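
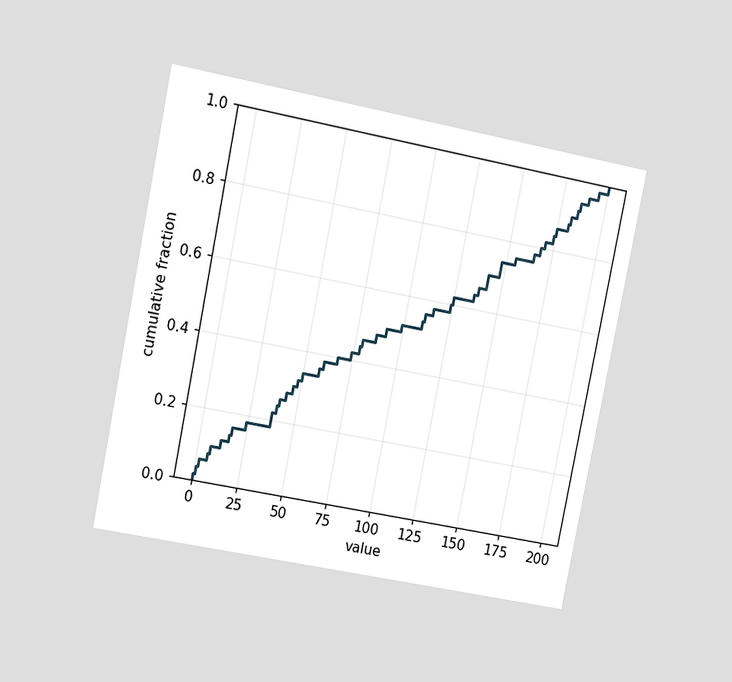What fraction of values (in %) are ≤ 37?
The chart is tilted about 11° clockwise and viewed at a slight angle. At x=37 the ECDF step is at 22%.

22%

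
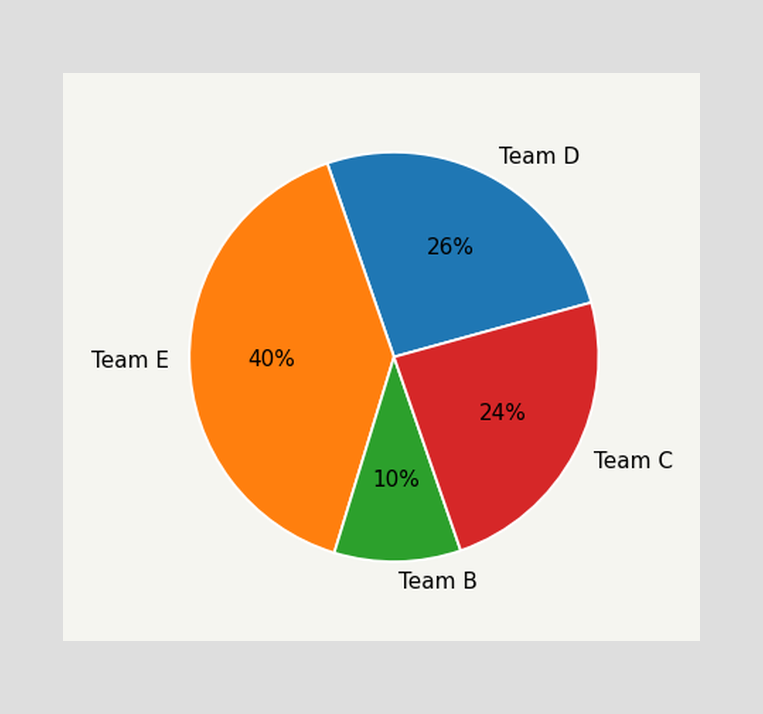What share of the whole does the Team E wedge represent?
40%

The Team E slice takes up 40% of the pie.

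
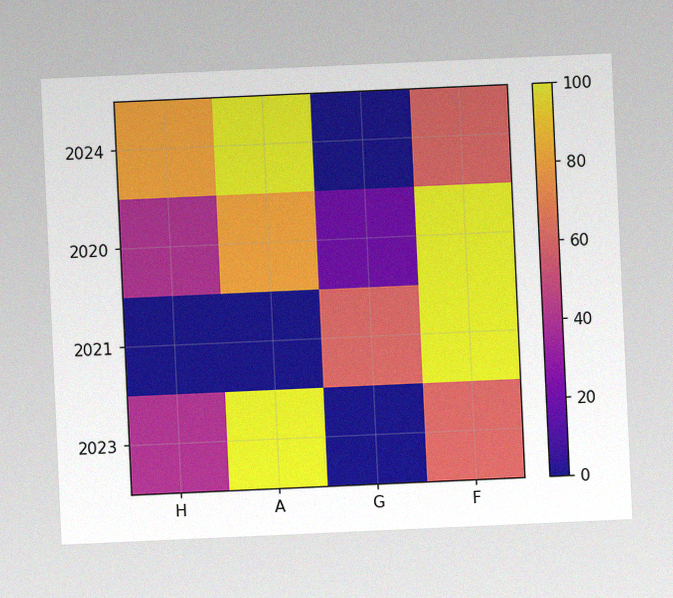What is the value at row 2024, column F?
60

The chart is tilted about 3° counter-clockwise, with some photo noise. Matching cell (2024, F) against the colorbar gives 60.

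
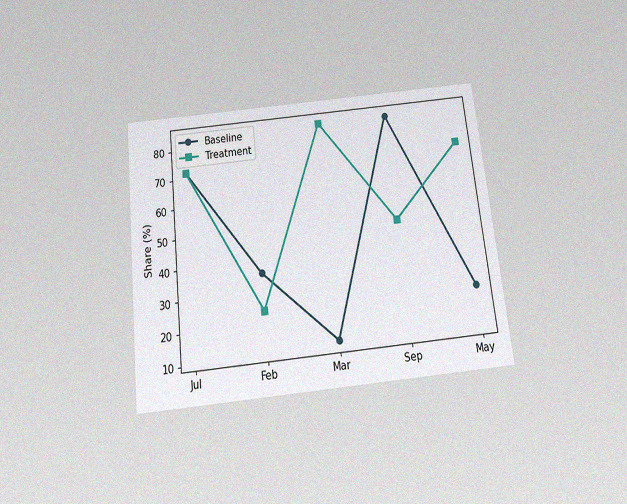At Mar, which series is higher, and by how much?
Treatment, by 72%

The chart is tilted about 6° counter-clockwise and viewed slightly from below, with some photo noise. At Mar, Treatment sits above the other line by 72%.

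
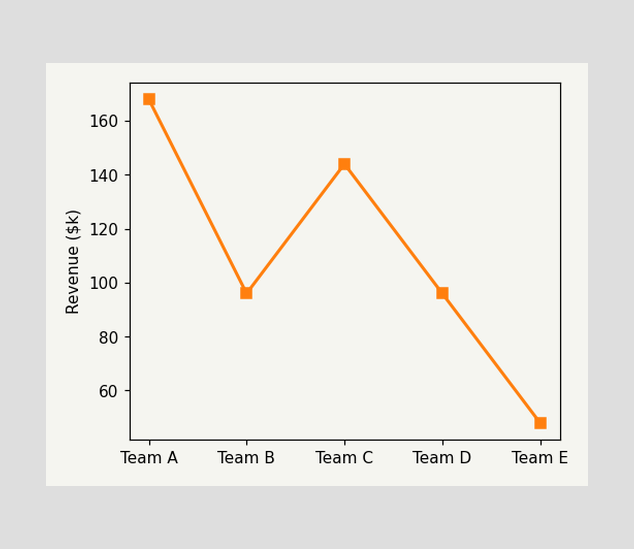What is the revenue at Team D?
At Team D, the line is at $96k.

$96k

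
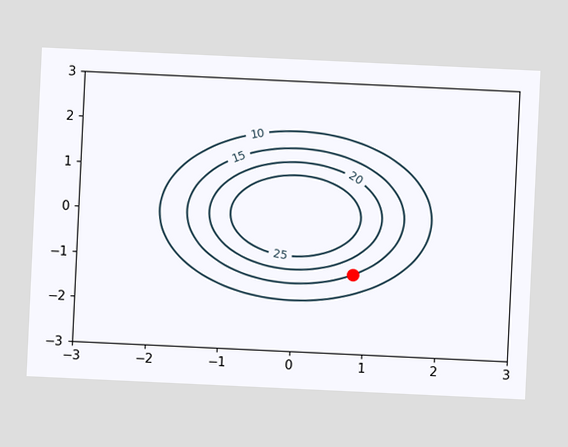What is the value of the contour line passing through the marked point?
The chart is tilted about 3° clockwise. The marked point sits on the contour labelled 15.

15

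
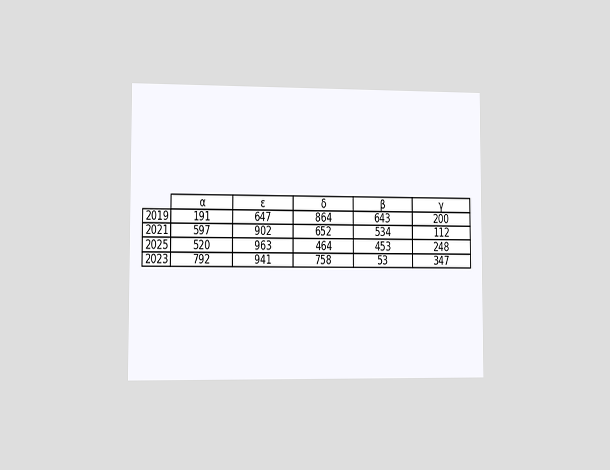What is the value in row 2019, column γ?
200

The chart is viewed slightly from the left. The (2019, γ) cell reads 200.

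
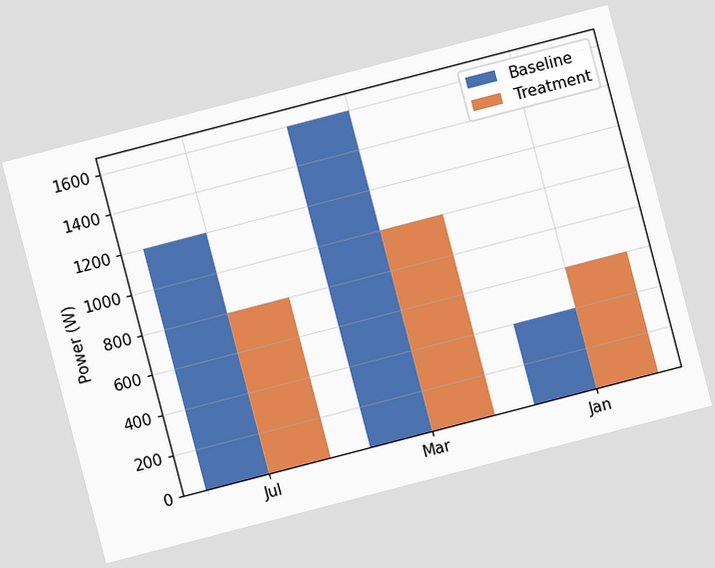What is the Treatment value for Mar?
1000W

The chart is tilted about 15° counter-clockwise. The Treatment bar at Mar reaches 1000W on the y-axis.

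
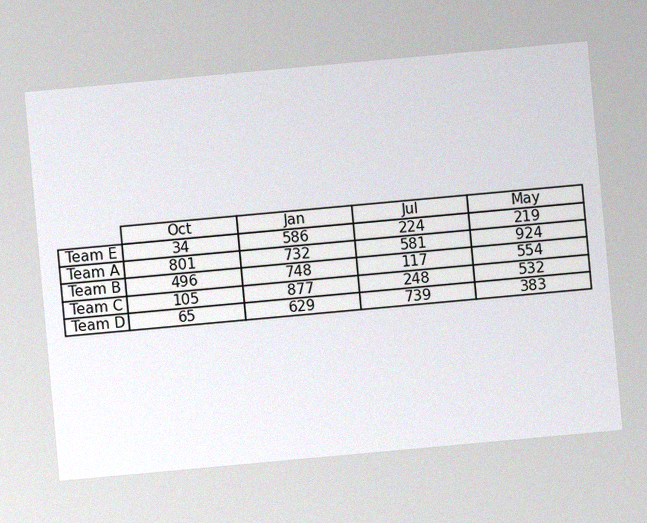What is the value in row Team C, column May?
The chart is tilted about 5° counter-clockwise, with some photo noise. The (Team C, May) cell reads 532.

532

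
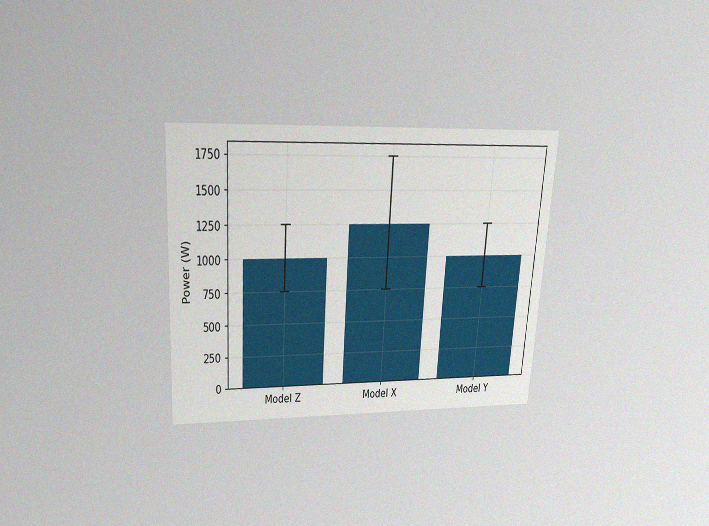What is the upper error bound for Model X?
1750W

The chart is tilted about 4° clockwise and viewed slightly from above, with some photo noise. The Model X bar's upper whisker reaches 1750W.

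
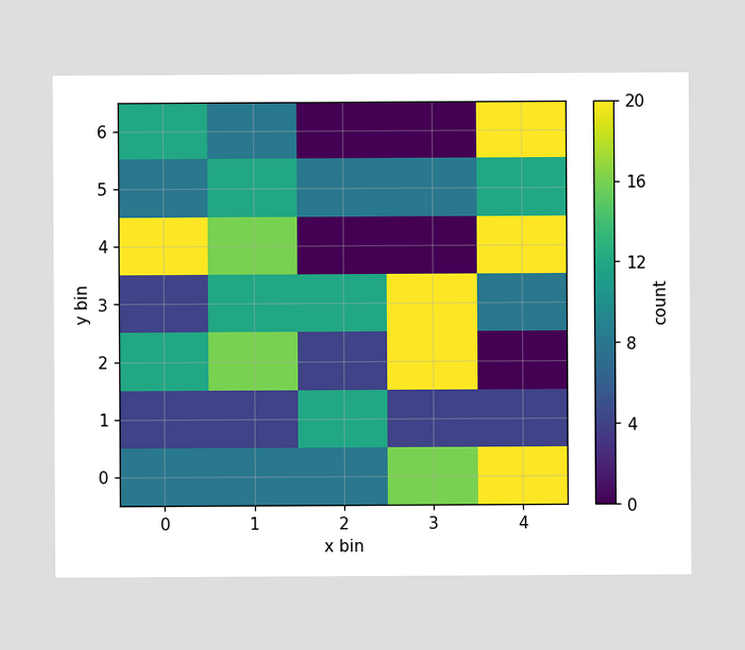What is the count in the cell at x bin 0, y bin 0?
Matching the cell (0, 0) against the colorbar gives 8.

8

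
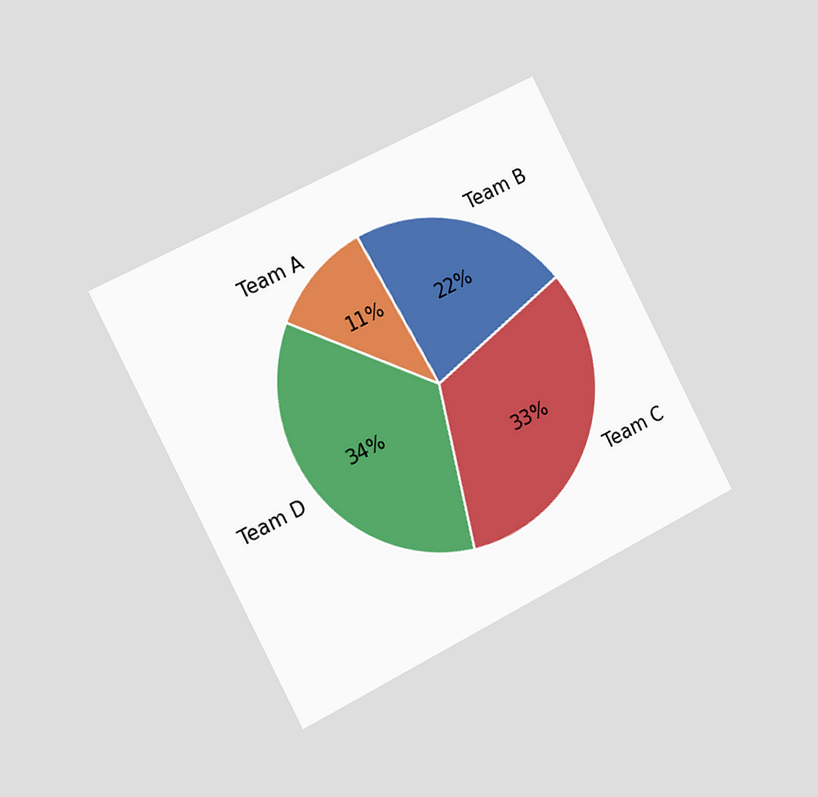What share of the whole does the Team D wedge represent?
The chart is tilted about 27° counter-clockwise and viewed slightly from the left. The Team D slice takes up 34% of the pie.

34%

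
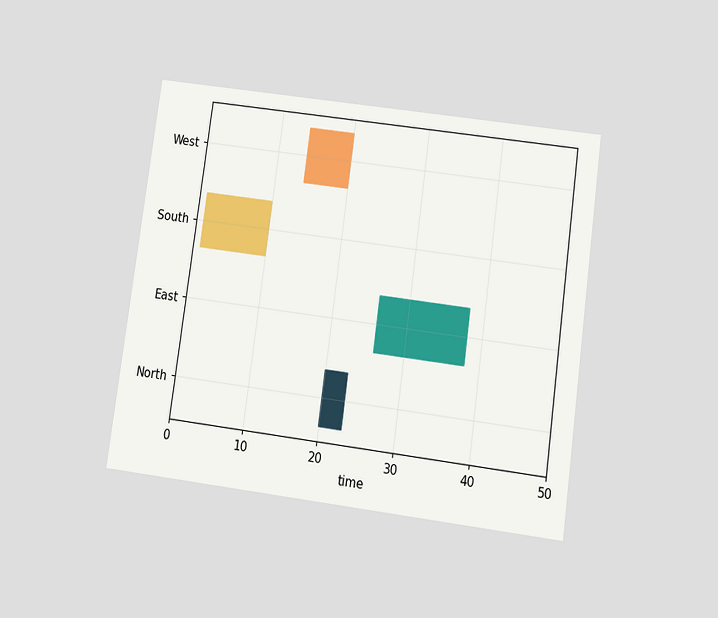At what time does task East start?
The chart is tilted about 8° clockwise and viewed slightly from below. The East bar begins at t=26.

26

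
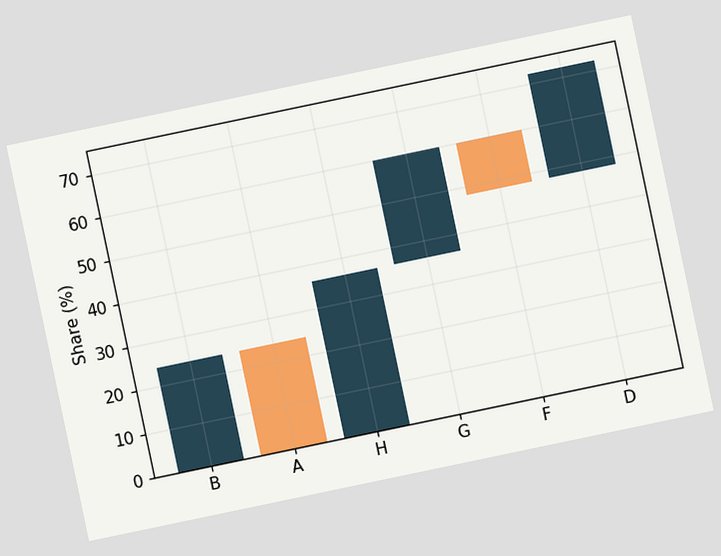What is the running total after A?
The chart is tilted about 12° counter-clockwise. After A the running total reaches 0%.

0%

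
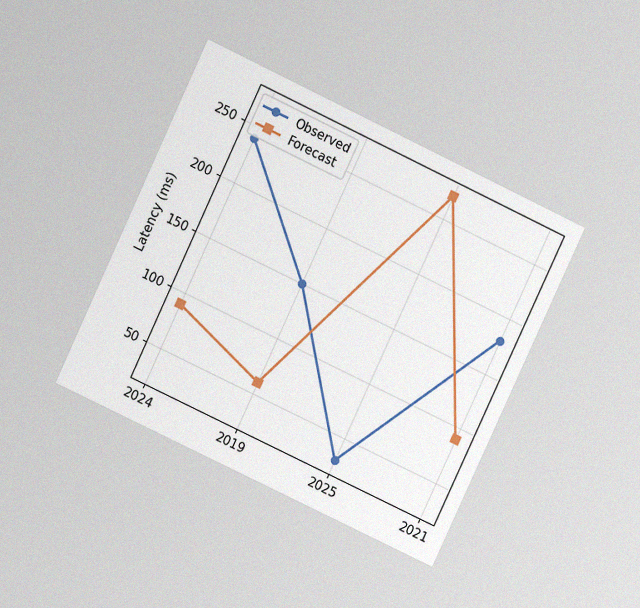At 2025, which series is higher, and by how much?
Forecast, by 240ms

The chart is tilted about 25° clockwise and viewed at a slight angle, with some photo noise. At 2025, Forecast sits above the other line by 240ms.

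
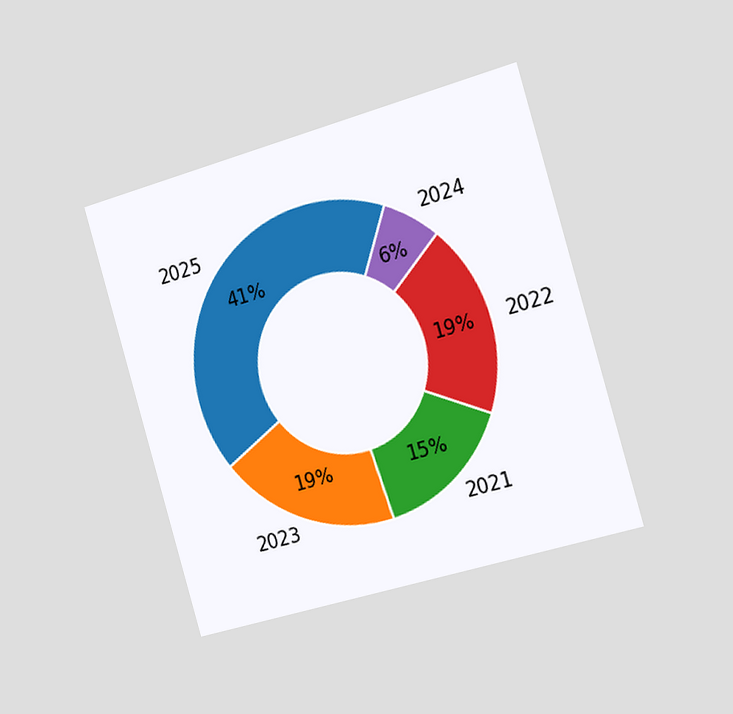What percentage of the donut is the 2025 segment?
The chart is tilted about 16° counter-clockwise and viewed slightly from the right. The 2025 segment takes up 41% of the ring.

41%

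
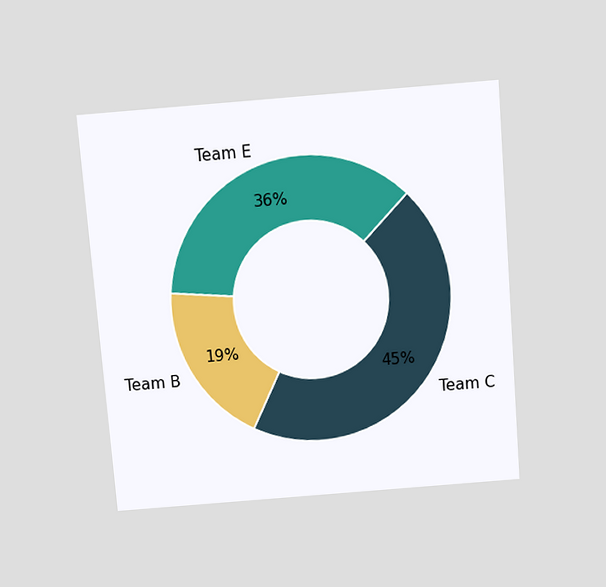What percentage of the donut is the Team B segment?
The chart is tilted about 5° counter-clockwise and viewed slightly from above. The Team B segment takes up 19% of the ring.

19%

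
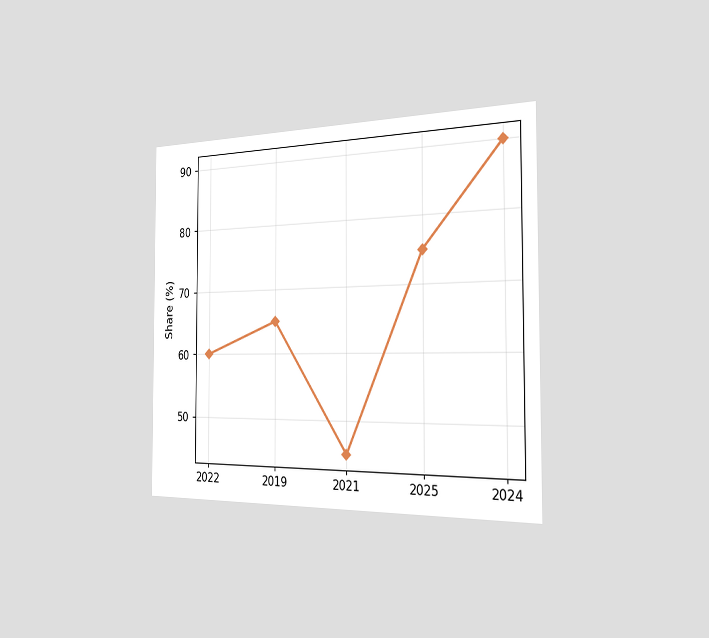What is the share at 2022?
The chart is viewed slightly from the right. At 2022, the line is at 60%.

60%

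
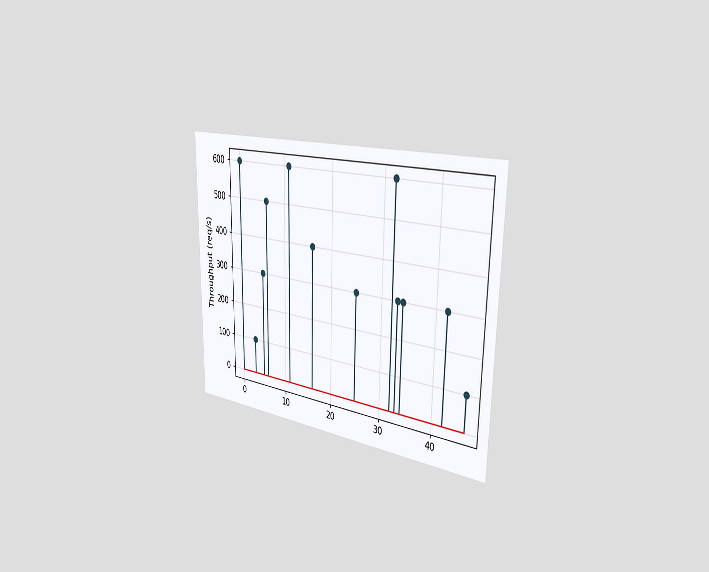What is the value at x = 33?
300req/s

The chart is viewed slightly from the right. The stem at x=33 reaches 300req/s.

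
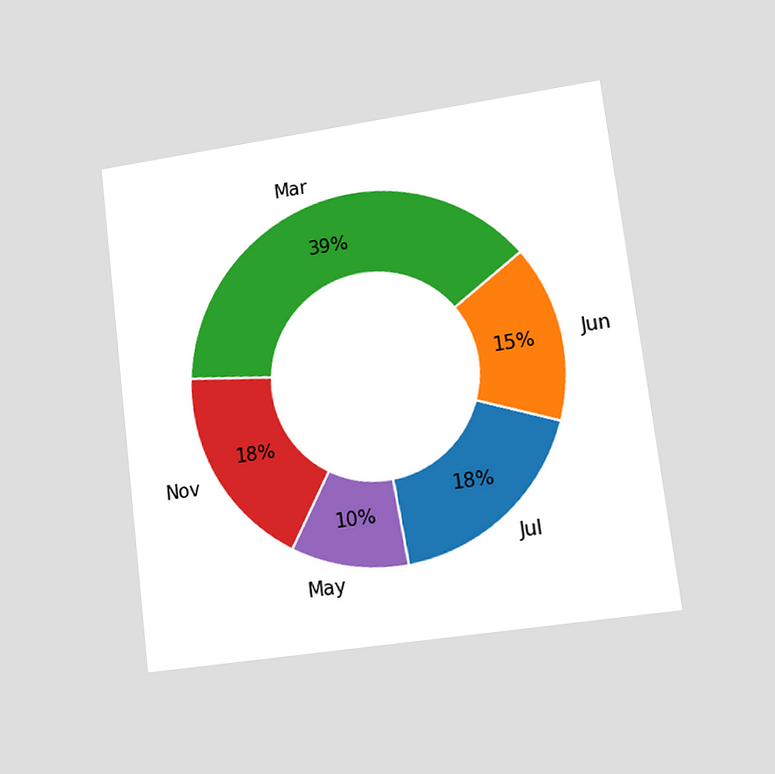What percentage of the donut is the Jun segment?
The chart is tilted about 7° counter-clockwise and viewed at a slight angle. The Jun segment takes up 15% of the ring.

15%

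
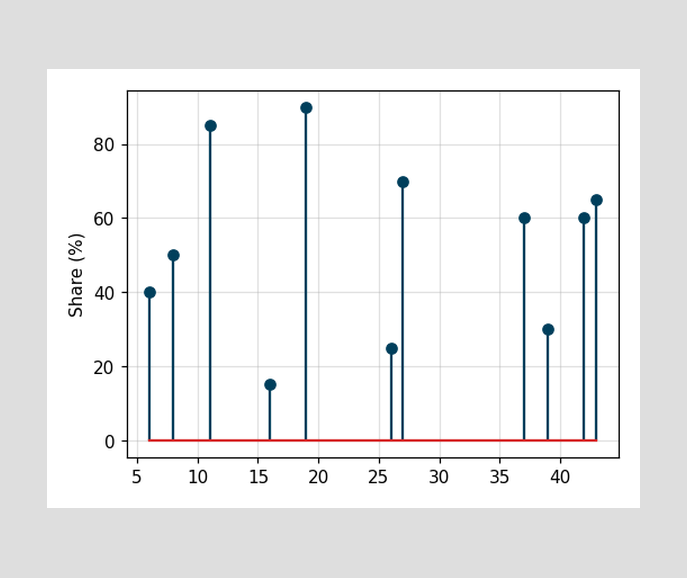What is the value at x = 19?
The stem at x=19 reaches 90%.

90%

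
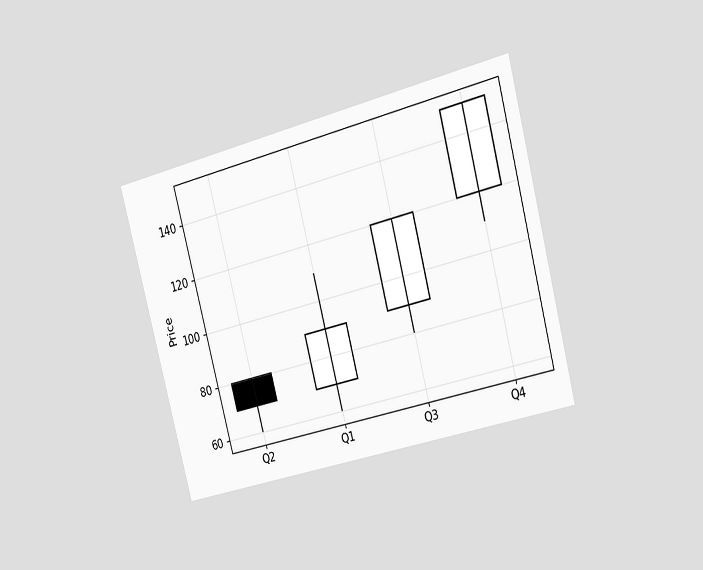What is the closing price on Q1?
The chart is tilted about 15° counter-clockwise and viewed slightly from the right. The Q1 candle closes at 90.

90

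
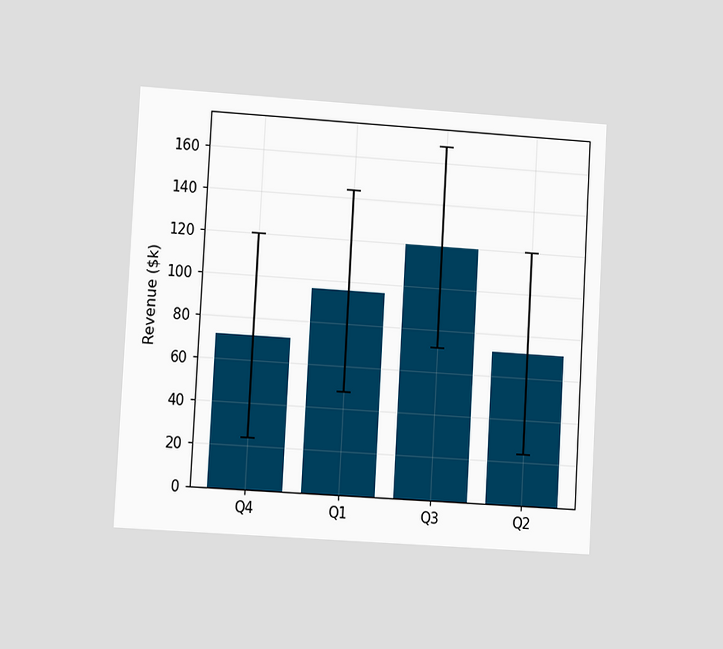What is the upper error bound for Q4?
The chart is tilted about 3° clockwise and viewed at a slight angle. The Q4 bar's upper whisker reaches $120k.

$120k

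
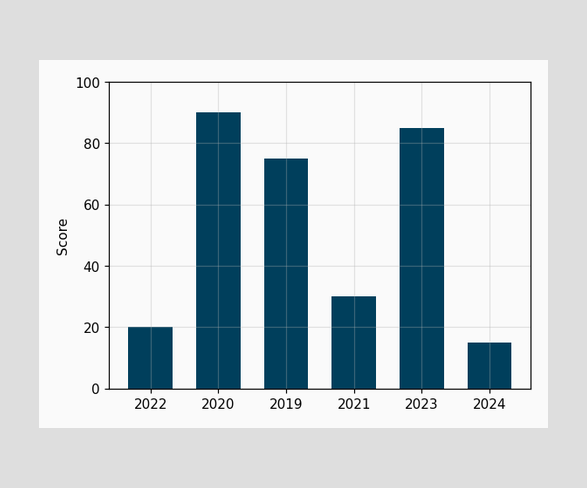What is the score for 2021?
30

Reading along the chart's y-axis, the 2021 bar reaches 30.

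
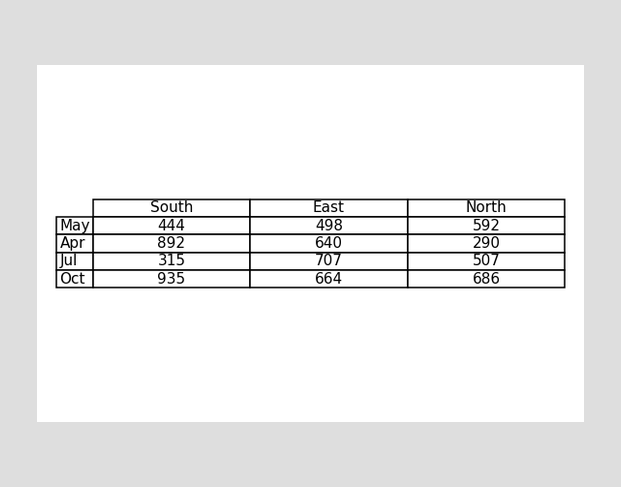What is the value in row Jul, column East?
The (Jul, East) cell reads 707.

707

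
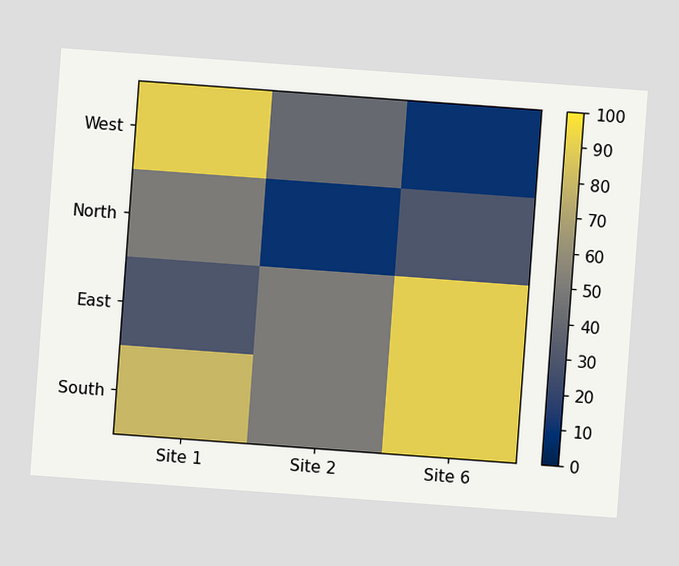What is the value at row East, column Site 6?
90

The chart is tilted about 4° clockwise. Matching cell (East, Site 6) against the colorbar gives 90.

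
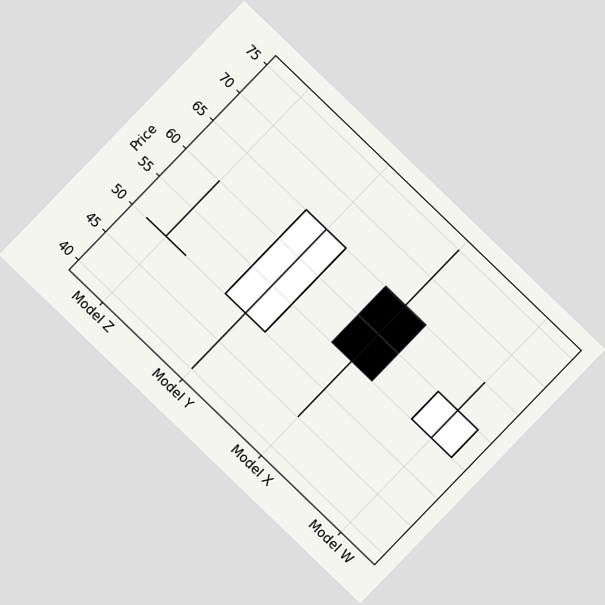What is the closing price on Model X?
55

The chart is tilted about 44° clockwise. The Model X candle closes at 55.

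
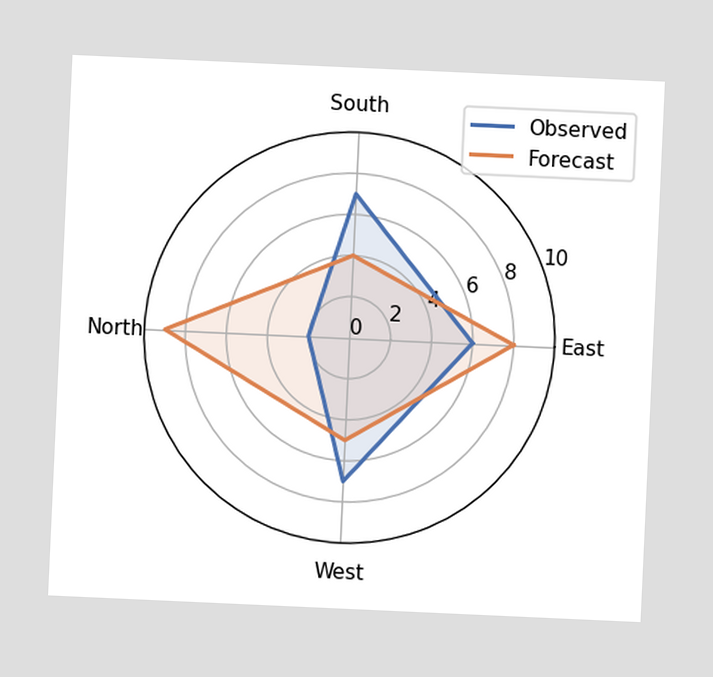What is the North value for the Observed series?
2

The chart is tilted about 3° clockwise. On the North axis, Observed reaches 2.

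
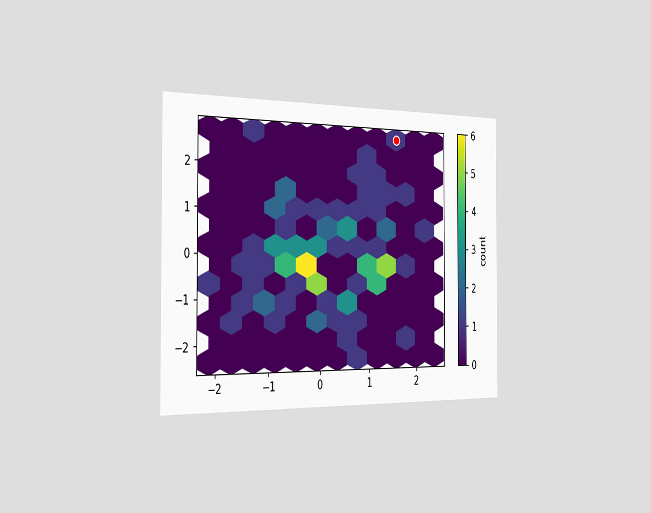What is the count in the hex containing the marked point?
The chart is viewed slightly from the left. The marked hex reads 1 on the colorbar.

1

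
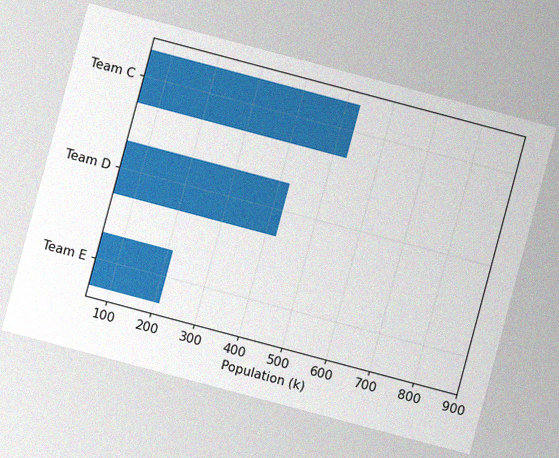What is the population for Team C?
530k

The chart is tilted about 15° clockwise, with some photo noise. Reading along the chart's x-axis, the Team C bar reaches 530k.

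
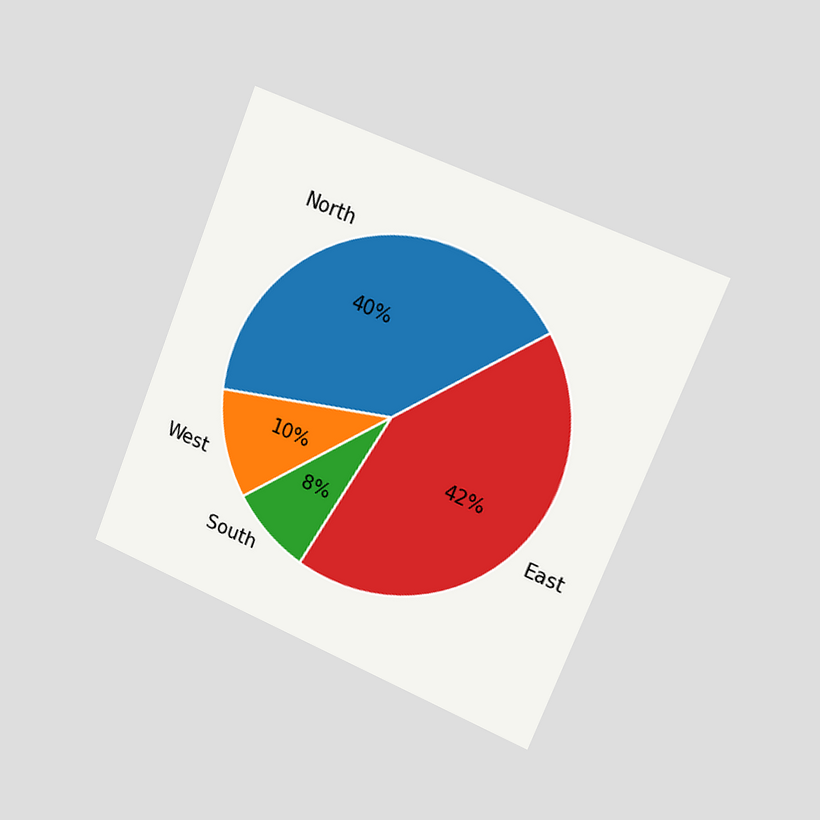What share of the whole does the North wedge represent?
40%

The chart is tilted about 22° clockwise and viewed slightly from the right. The North slice takes up 40% of the pie.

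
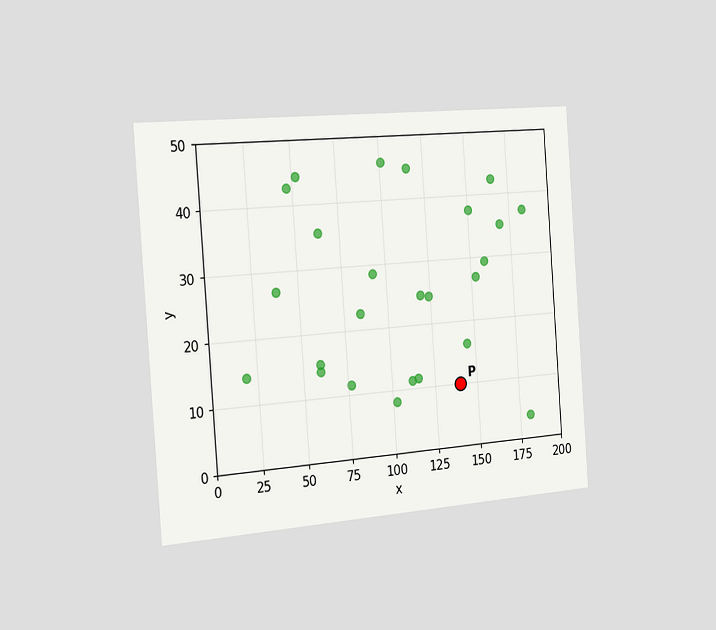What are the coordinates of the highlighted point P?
(140, 10)

The chart is tilted about 4° counter-clockwise and viewed slightly from the left. Following the gridlines from P to each axis, P sits at (140, 10).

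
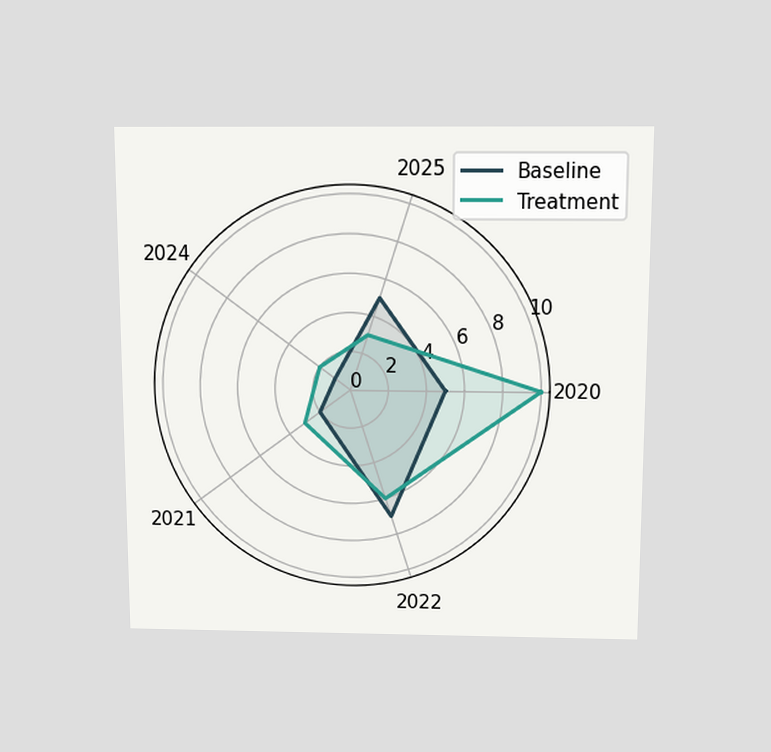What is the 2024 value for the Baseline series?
1

The chart is viewed slightly from above. On the 2024 axis, Baseline reaches 1.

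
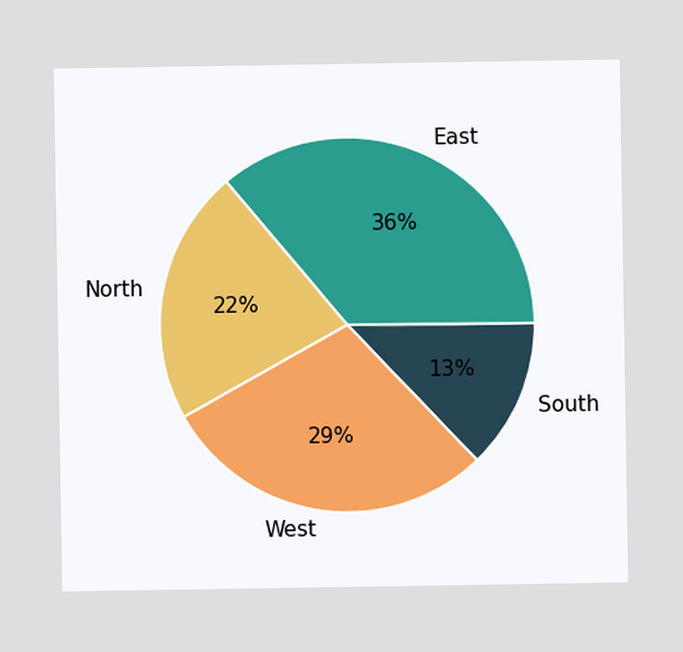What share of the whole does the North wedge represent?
The North slice takes up 22% of the pie.

22%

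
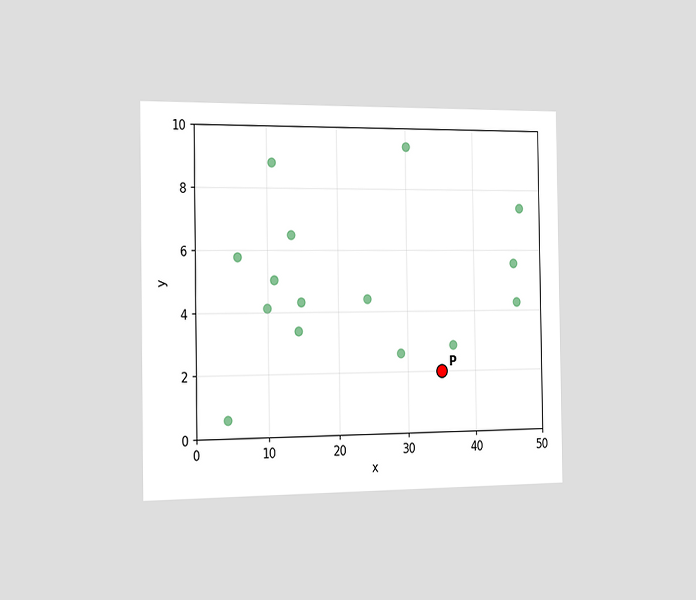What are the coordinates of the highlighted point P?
(35, 2)

The chart is viewed slightly from the left. Following the gridlines from P to each axis, P sits at (35, 2).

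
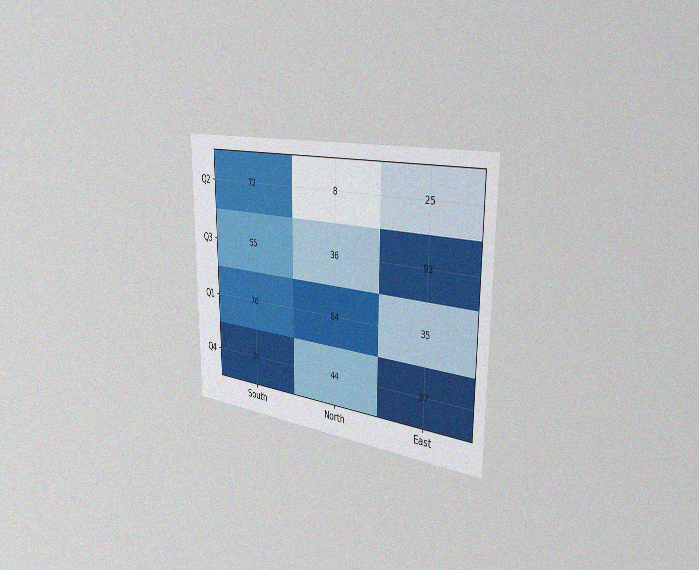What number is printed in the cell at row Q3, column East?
93

The chart is viewed slightly from the right, with some photo noise. The (Q3, East) cell reads 93.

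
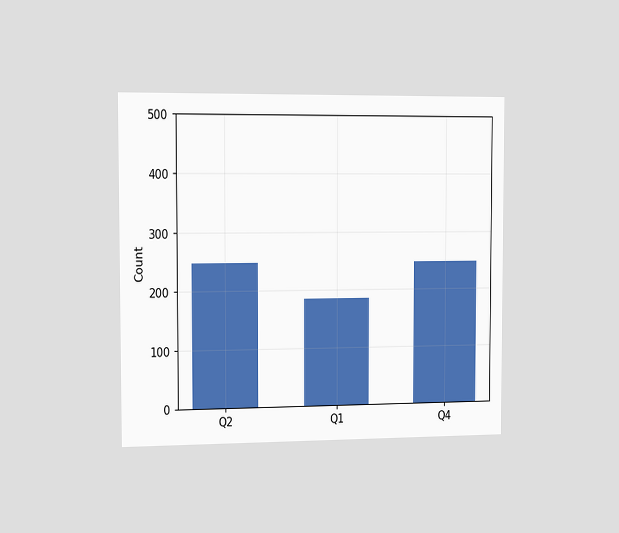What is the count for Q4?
248

The chart is viewed slightly from the left. Reading along the chart's y-axis, the Q4 bar reaches 248.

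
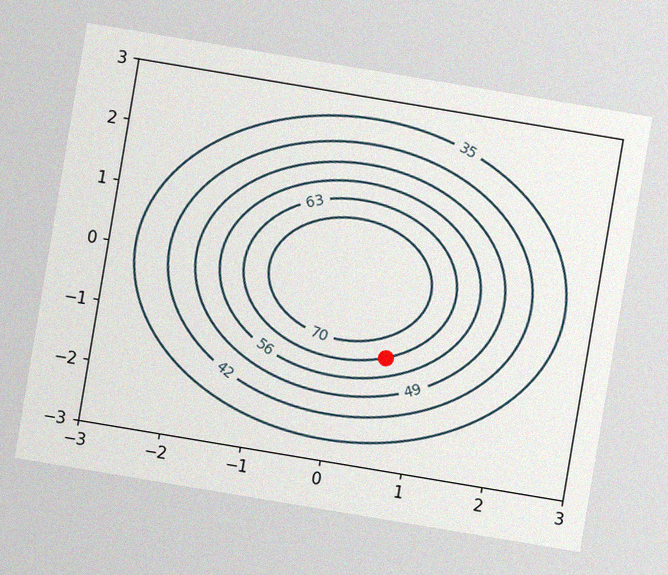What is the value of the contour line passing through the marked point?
The chart is tilted about 9° clockwise, with some photo noise. The marked point sits on the contour labelled 63.

63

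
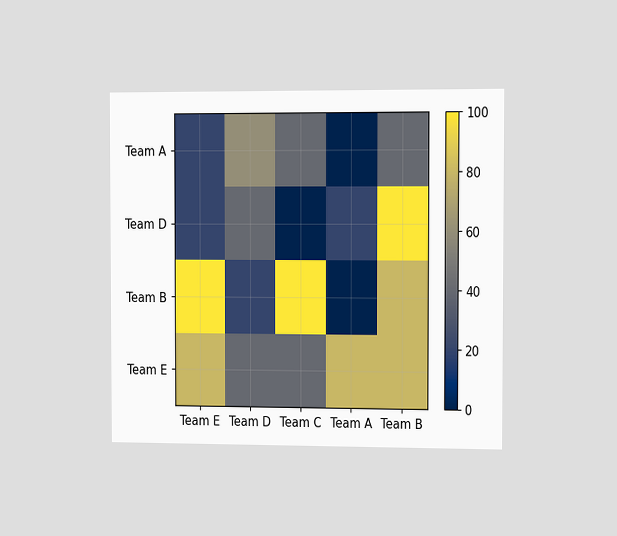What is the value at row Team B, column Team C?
100

The chart is viewed slightly from the right. Matching cell (Team B, Team C) against the colorbar gives 100.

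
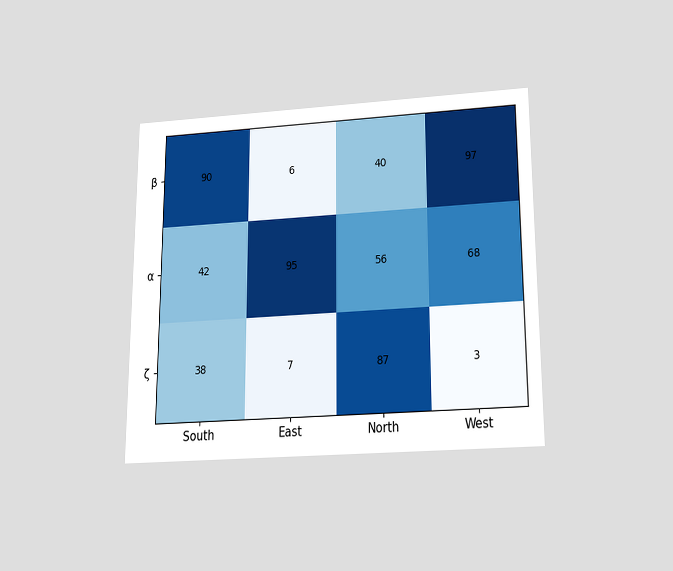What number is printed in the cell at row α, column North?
The chart is viewed slightly from below. The (α, North) cell reads 56.

56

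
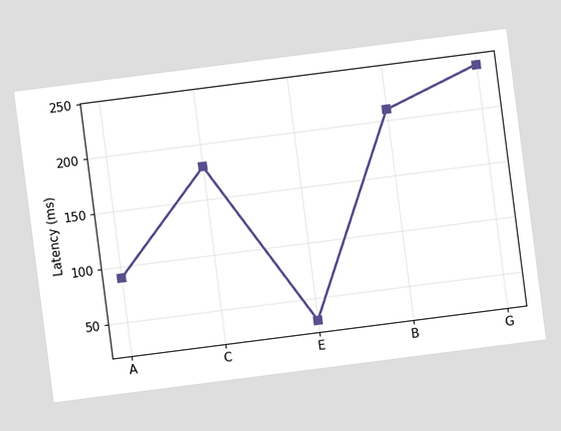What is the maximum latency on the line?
The chart is tilted about 7° counter-clockwise. The highest point is at G, and reading across to the y-axis gives 240ms.

240ms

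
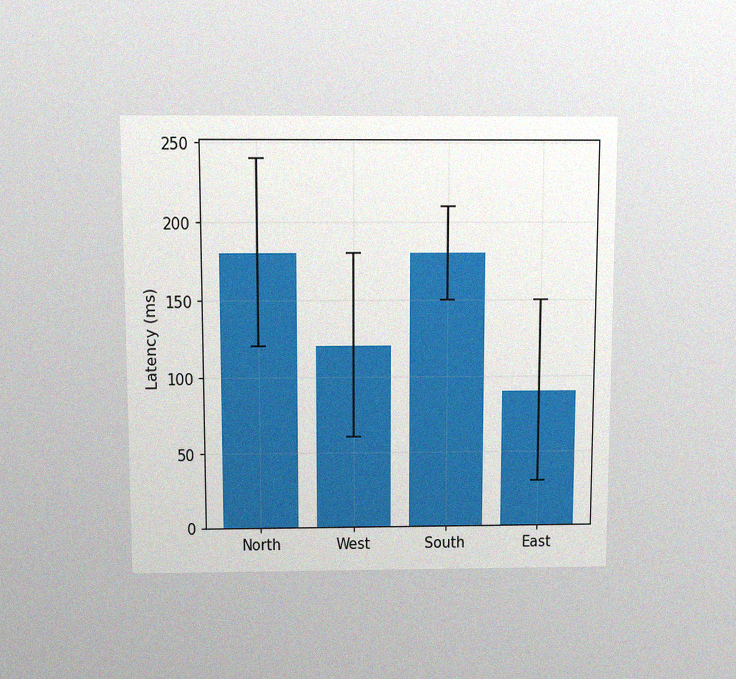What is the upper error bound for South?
210ms

The chart is viewed slightly from above, with some photo noise. The South bar's upper whisker reaches 210ms.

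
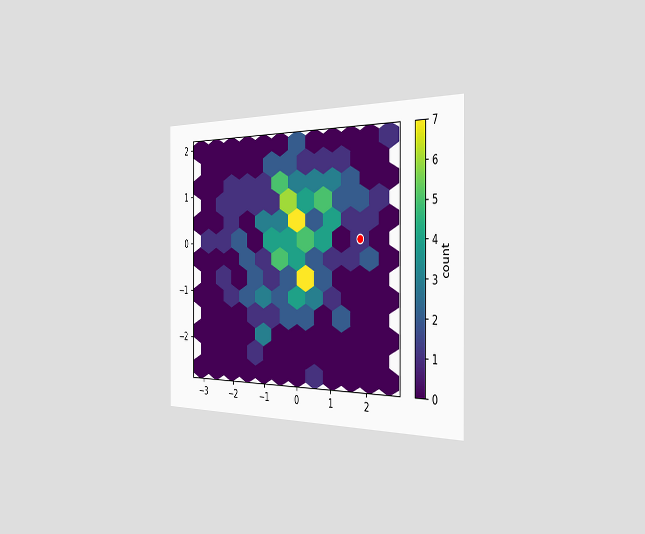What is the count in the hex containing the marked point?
1

The chart is viewed slightly from the right. The marked hex reads 1 on the colorbar.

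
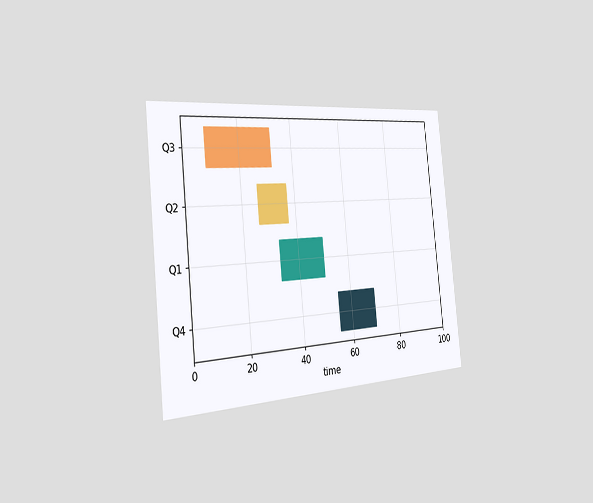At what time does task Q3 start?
8

The chart is tilted about 6° counter-clockwise and viewed slightly from the left. The Q3 bar begins at t=8.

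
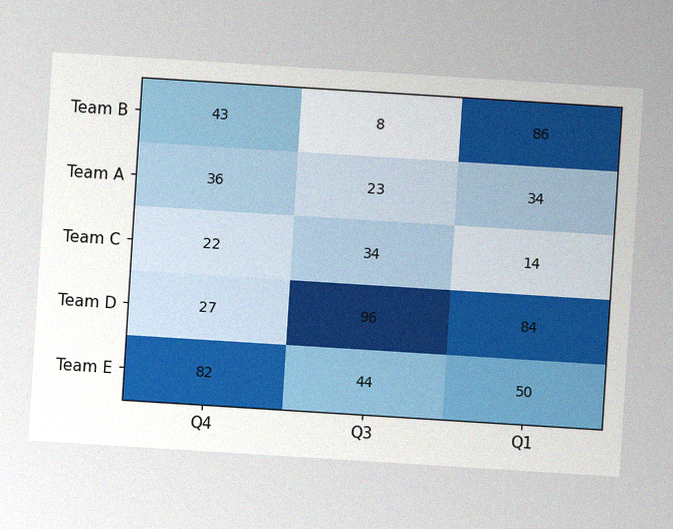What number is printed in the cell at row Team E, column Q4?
The chart is tilted about 4° clockwise, with some photo noise. The (Team E, Q4) cell reads 82.

82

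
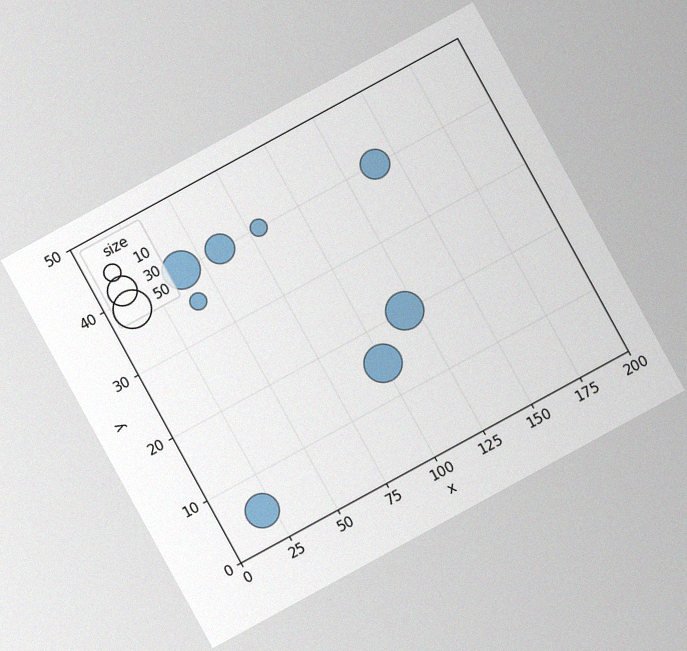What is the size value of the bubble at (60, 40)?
30

The chart is tilted about 29° counter-clockwise, with some photo noise. Matching the bubble at (60, 40) against the size legend gives 30.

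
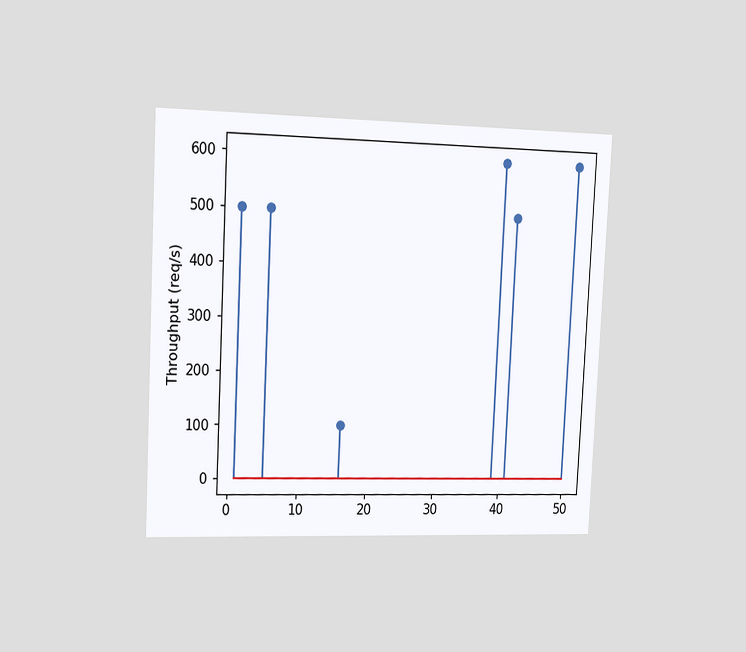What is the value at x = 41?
500req/s

The chart is tilted about 3° clockwise and viewed slightly from the left. The stem at x=41 reaches 500req/s.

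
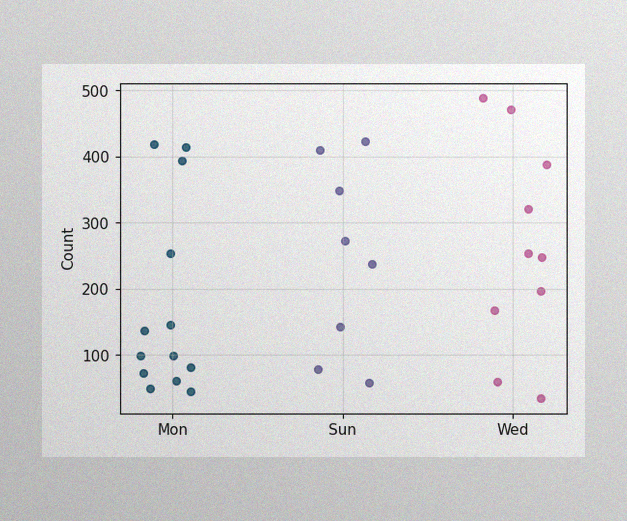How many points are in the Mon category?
13

The image has some photo noise and uneven lighting. Counting the markers in the Mon column gives 13.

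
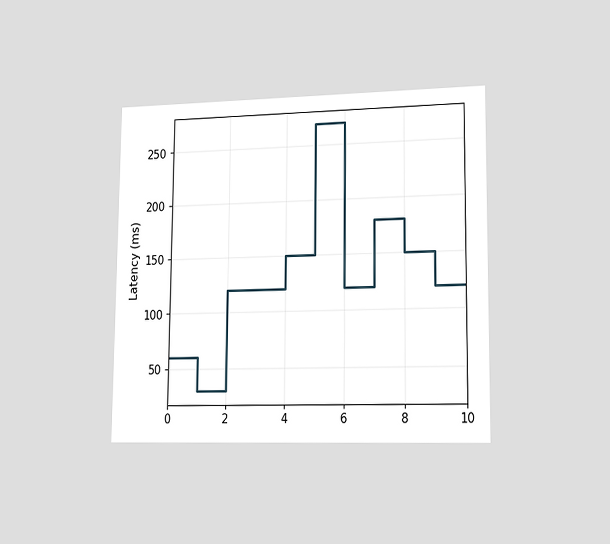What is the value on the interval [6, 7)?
120ms

The chart is viewed slightly from the right. On [6, 7) the step sits at 120ms.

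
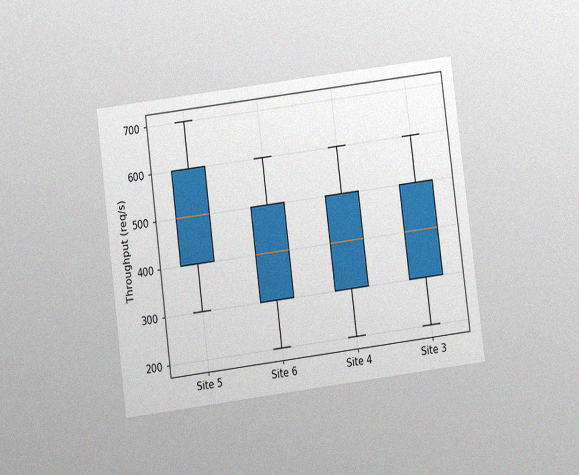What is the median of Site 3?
400req/s

The chart is tilted about 7° counter-clockwise and viewed at a slight angle, with some photo noise. The median line in the Site 3 box sits at 400req/s.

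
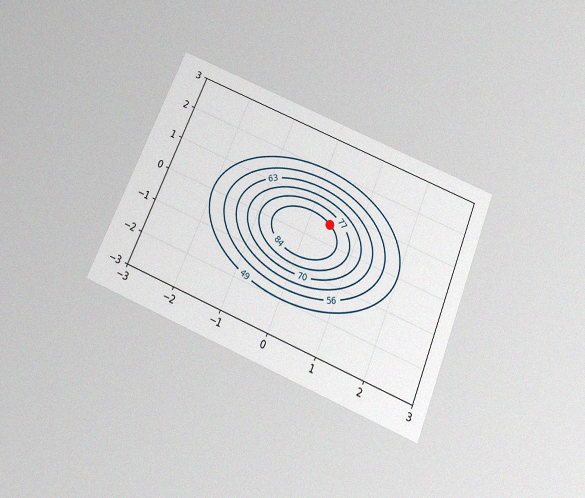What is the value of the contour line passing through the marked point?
84

The chart is tilted about 23° clockwise and viewed slightly from below, with some photo noise. The marked point sits on the contour labelled 84.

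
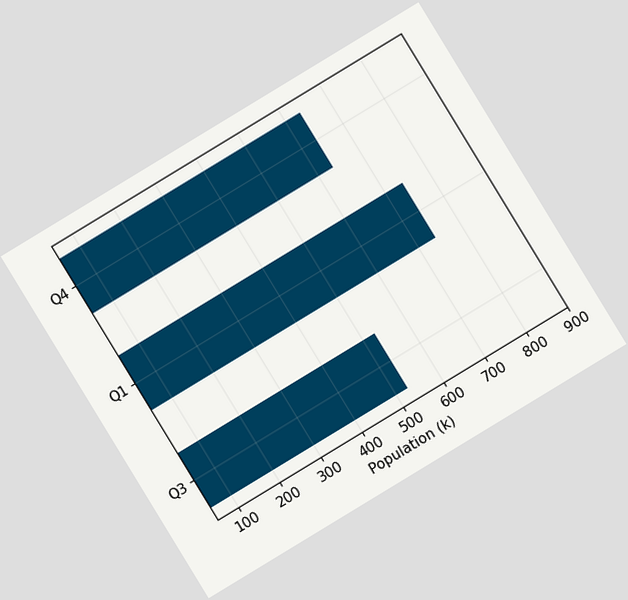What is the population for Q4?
636k

The chart is tilted about 31° counter-clockwise. Reading along the chart's x-axis, the Q4 bar reaches 636k.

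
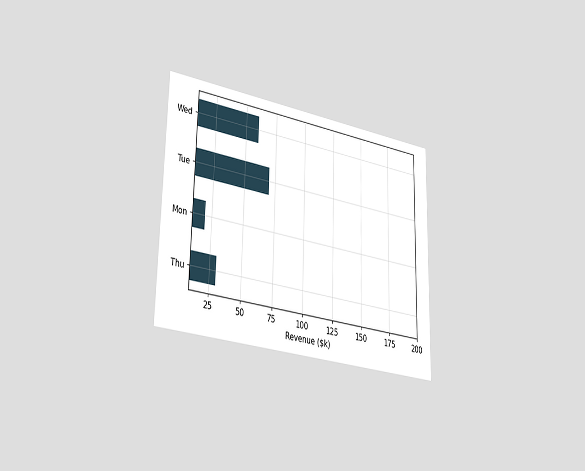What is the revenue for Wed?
$60k

The chart is viewed slightly from the left. Reading along the chart's x-axis, the Wed bar reaches $60k.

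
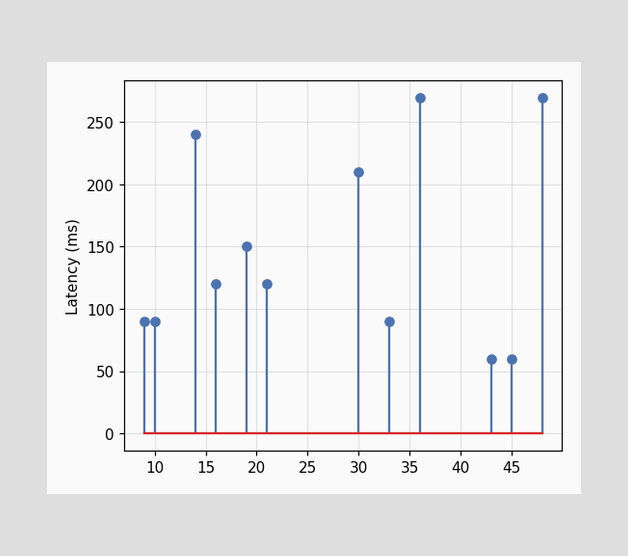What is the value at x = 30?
210ms

The stem at x=30 reaches 210ms.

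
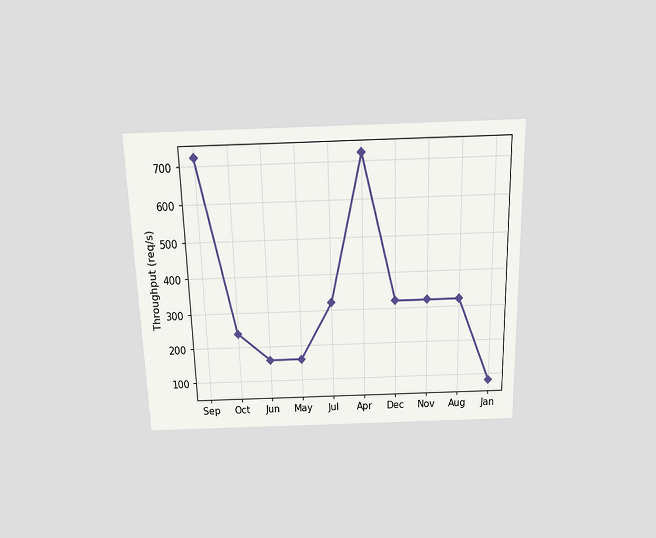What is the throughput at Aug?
The chart is viewed slightly from above. At Aug, the line is at 320req/s.

320req/s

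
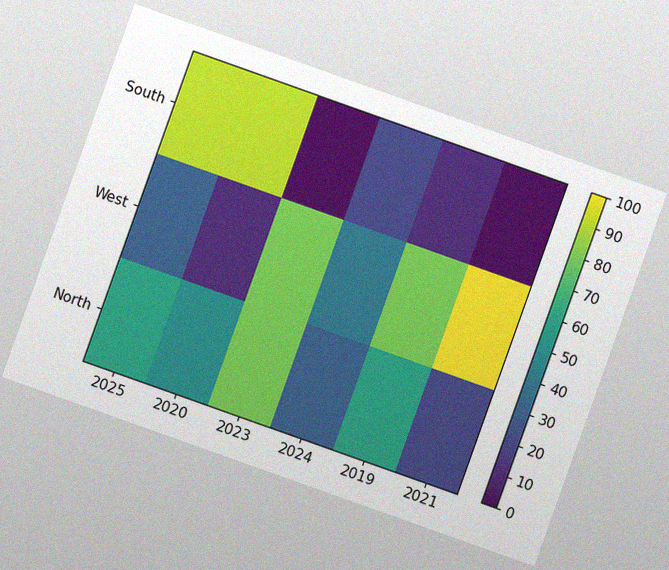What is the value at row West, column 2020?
10

The chart is tilted about 20° clockwise, with some photo noise. Matching cell (West, 2020) against the colorbar gives 10.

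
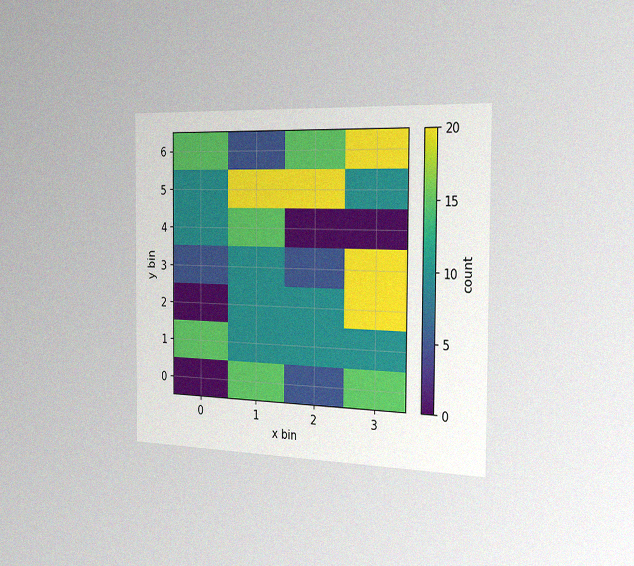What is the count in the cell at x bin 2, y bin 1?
10

The chart is viewed slightly from the right, with some photo noise. Matching the cell (2, 1) against the colorbar gives 10.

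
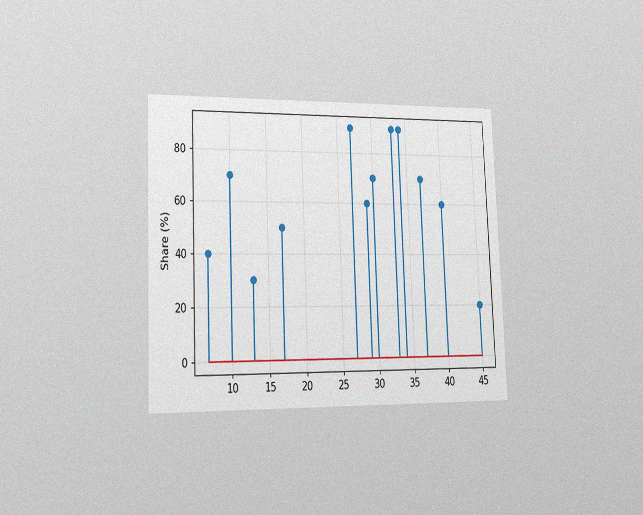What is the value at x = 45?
The chart is tilted about 2° counter-clockwise and viewed slightly from the left, with some photo noise. The stem at x=45 reaches 20%.

20%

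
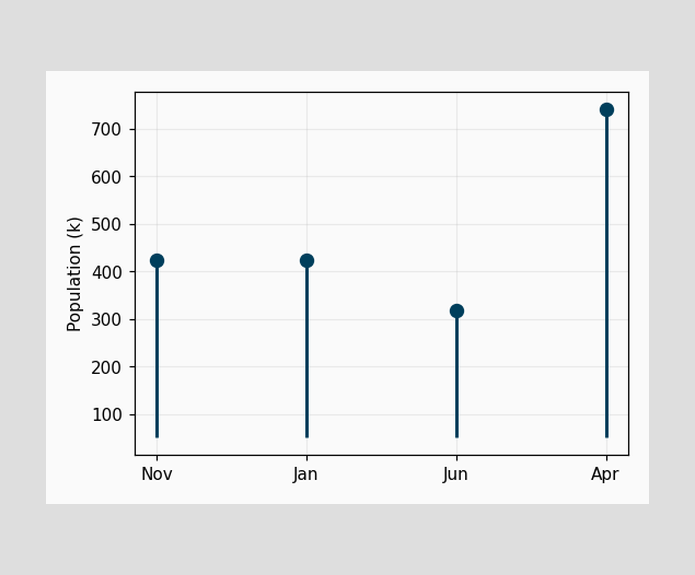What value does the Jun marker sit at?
318k

The Jun marker sits at 318k.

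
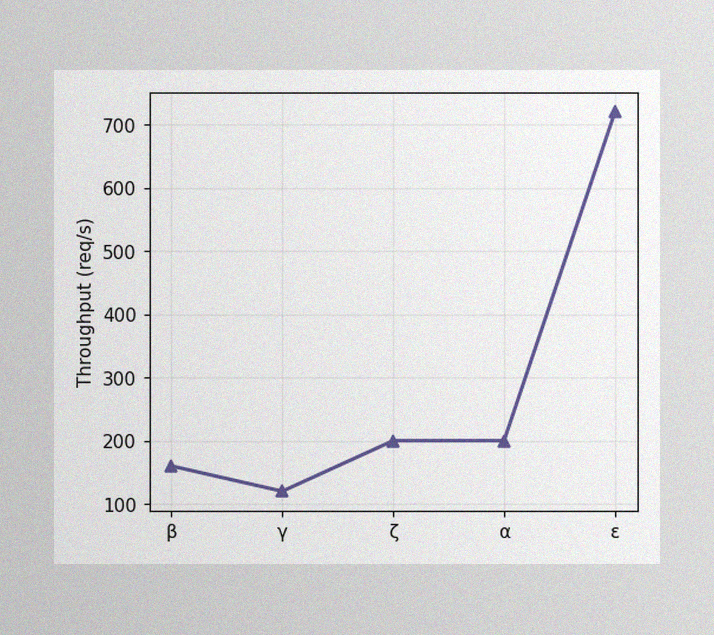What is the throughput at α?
200req/s

The image has some photo noise and uneven lighting. At α, the line is at 200req/s.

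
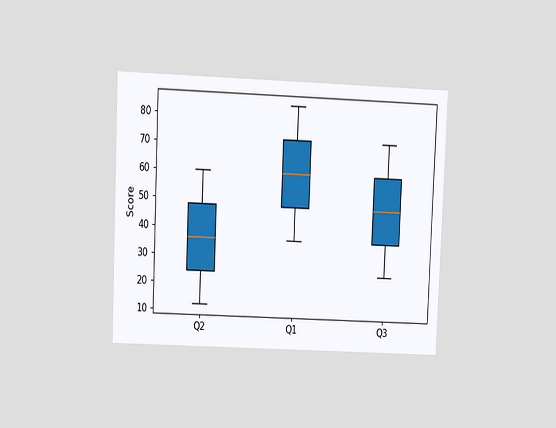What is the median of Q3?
48

The chart is tilted about 2° clockwise and viewed at a slight angle. The median line in the Q3 box sits at 48.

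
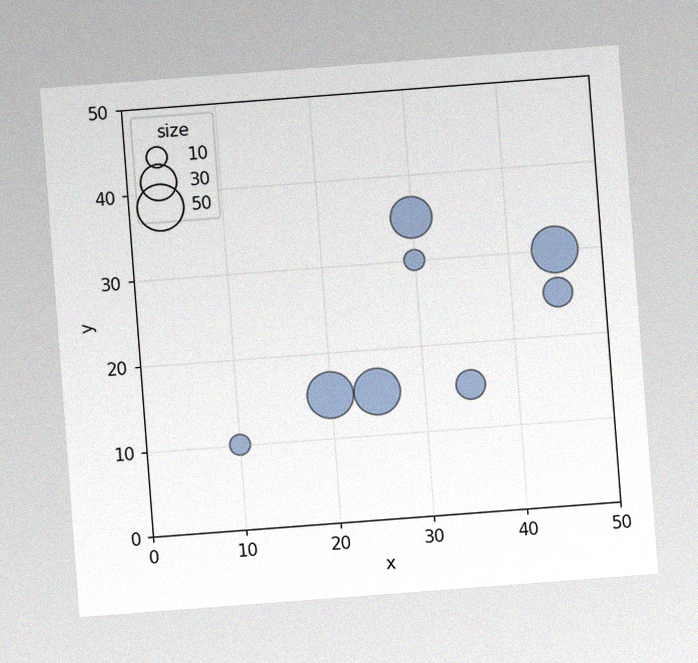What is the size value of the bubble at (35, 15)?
The chart is tilted about 4° counter-clockwise, with some photo noise. Matching the bubble at (35, 15) against the size legend gives 20.

20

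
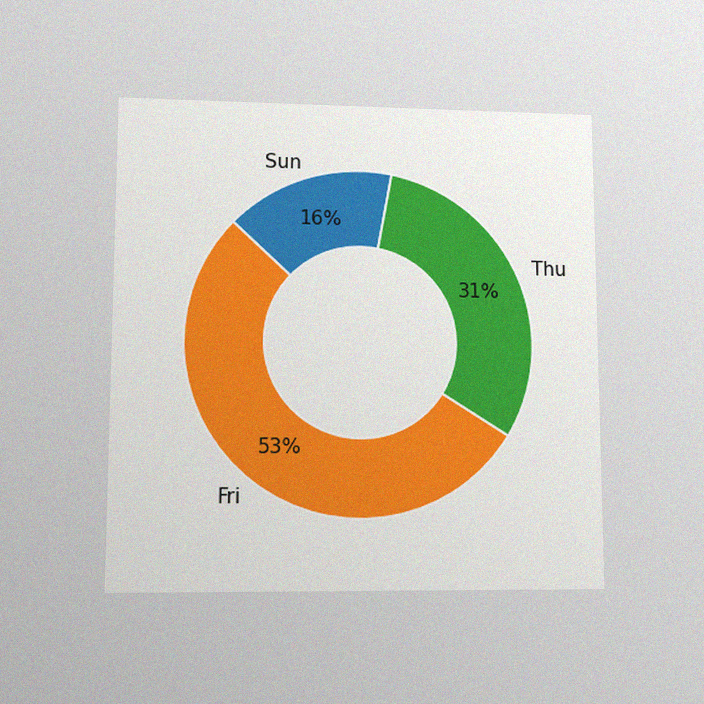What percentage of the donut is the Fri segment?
The chart is viewed at a slight angle, with some photo noise. The Fri segment takes up 53% of the ring.

53%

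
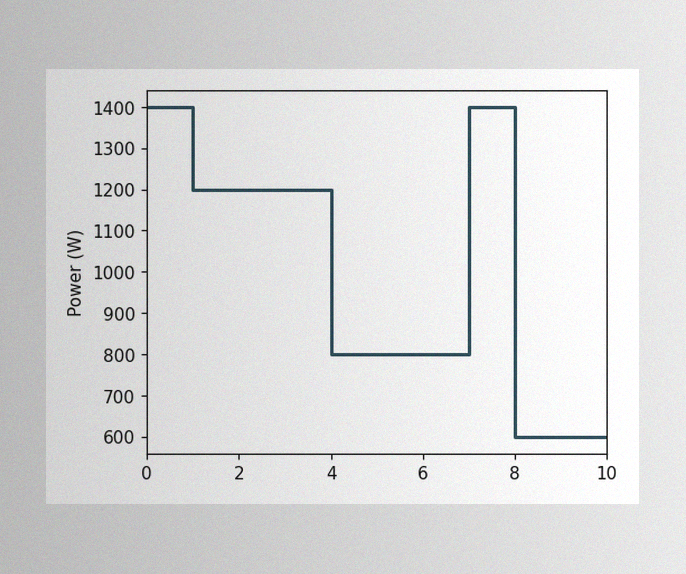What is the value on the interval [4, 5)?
800W

The image has some photo noise and uneven lighting. On [4, 5) the step sits at 800W.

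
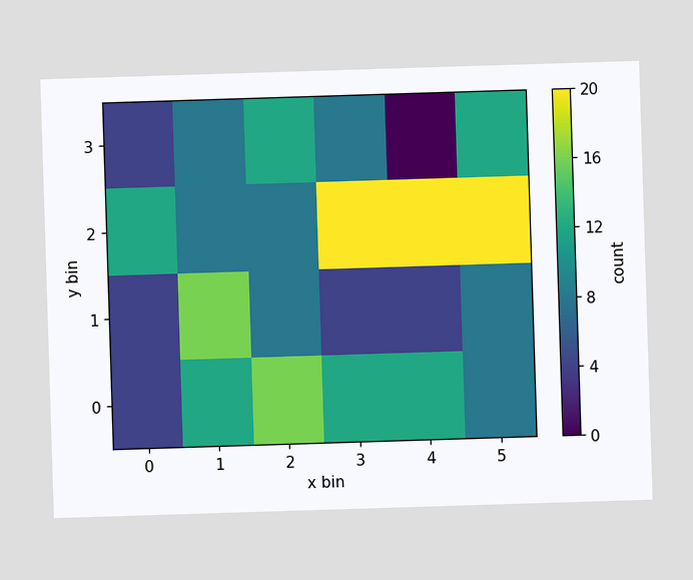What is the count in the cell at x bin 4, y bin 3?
Matching the cell (4, 3) against the colorbar gives 0.

0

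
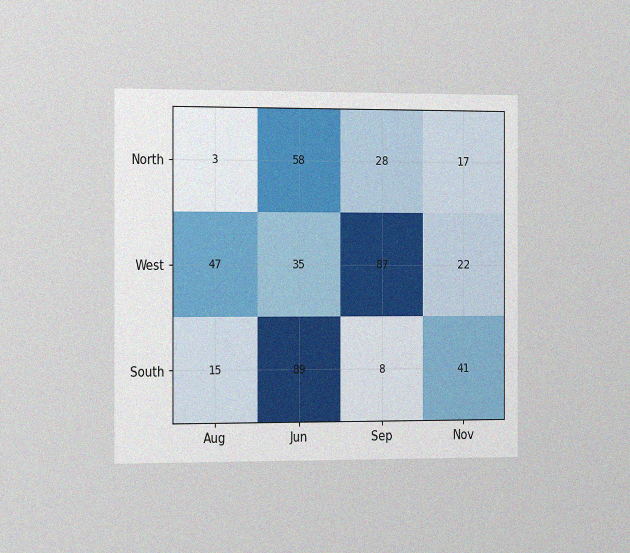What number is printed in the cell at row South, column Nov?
41

The chart is viewed slightly from the left, with some photo noise. The (South, Nov) cell reads 41.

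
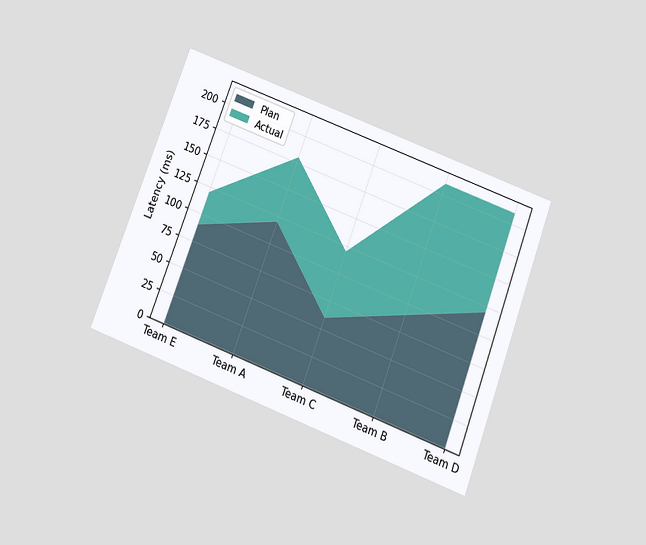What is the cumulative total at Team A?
180ms

The chart is tilted about 21° clockwise and viewed slightly from below. The stacked total at Team A reaches 180ms.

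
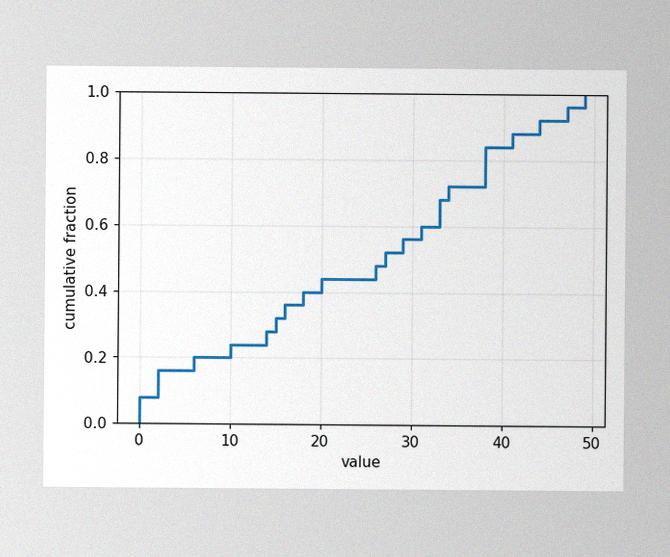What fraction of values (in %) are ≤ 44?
92%

The image has some photo noise and uneven lighting. At x=44 the ECDF step is at 92%.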